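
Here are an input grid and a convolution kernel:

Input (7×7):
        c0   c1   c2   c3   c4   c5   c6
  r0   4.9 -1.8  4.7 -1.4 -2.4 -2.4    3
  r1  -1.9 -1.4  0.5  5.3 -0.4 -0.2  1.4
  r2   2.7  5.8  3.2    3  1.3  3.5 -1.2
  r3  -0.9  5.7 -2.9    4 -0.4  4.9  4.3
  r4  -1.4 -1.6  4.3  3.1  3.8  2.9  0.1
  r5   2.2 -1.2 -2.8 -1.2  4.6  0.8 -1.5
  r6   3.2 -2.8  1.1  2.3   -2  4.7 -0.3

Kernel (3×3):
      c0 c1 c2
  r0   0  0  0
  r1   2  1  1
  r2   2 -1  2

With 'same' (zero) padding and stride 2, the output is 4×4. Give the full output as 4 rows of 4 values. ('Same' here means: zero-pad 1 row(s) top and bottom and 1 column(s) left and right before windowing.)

Output[0,0]: The receptive field on the zero-padded input at this output position is [0 0 0 / 0 4.9 -1.8 / 0 -1.9 -1.4]. Elementwise product with the kernel and sum: 0·2 + 4.9·1 + -1.8·1 + 0·2 + -1.9·-1 + -1.4·2.
Output[0,1]: The receptive field on the zero-padded input at this output position is [0 0 0 / -1.8 4.7 -1.4 / -1.4 0.5 5.3]. Elementwise product with the kernel and sum: -1.8·2 + 4.7·1 + -1.4·1 + -1.4·2 + 0.5·-1 + 5.3·2.

2.2 7 3 -3.6
20.8 40.1 29 11.3
-7.6 2.2 7.5 9
0.4 -2.2 7.3 9.1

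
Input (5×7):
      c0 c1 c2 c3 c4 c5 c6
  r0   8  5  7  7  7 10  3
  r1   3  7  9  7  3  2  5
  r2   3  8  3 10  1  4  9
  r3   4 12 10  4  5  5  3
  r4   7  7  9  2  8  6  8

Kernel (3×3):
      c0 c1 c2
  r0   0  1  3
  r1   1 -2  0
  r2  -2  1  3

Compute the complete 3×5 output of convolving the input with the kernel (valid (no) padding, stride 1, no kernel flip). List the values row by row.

26 34 30 31 47
55 30 -2 29 14
17 26 23 29 40

Output[0,0]: The receptive field on the input at this output position is [8 5 7 / 3 7 9 / 3 8 3]. Elementwise product with the kernel and sum: 5·1 + 7·3 + 3·1 + 7·-2 + 3·-2 + 8·1 + 3·3.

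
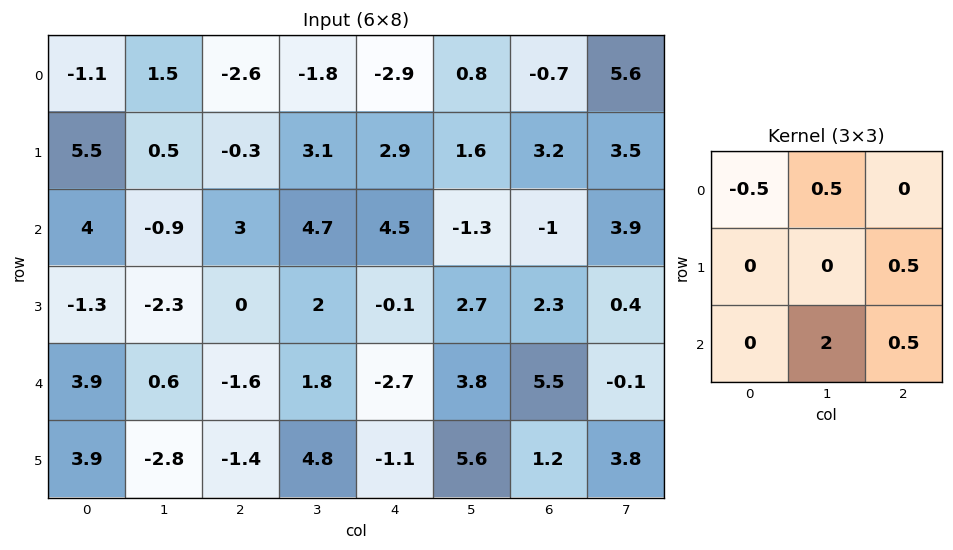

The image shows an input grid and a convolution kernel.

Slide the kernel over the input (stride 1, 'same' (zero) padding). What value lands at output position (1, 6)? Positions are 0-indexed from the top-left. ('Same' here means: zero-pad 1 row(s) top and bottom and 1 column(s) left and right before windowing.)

The receptive field on the zero-padded input at this output position is [0.8 -0.7 5.6 / 1.6 3.2 3.5 / -1.3 -1 3.9]. Elementwise product with the kernel and sum: 0.8·-0.5 + -0.7·0.5 + 3.5·0.5 + -1·2 + 3.9·0.5.

0.95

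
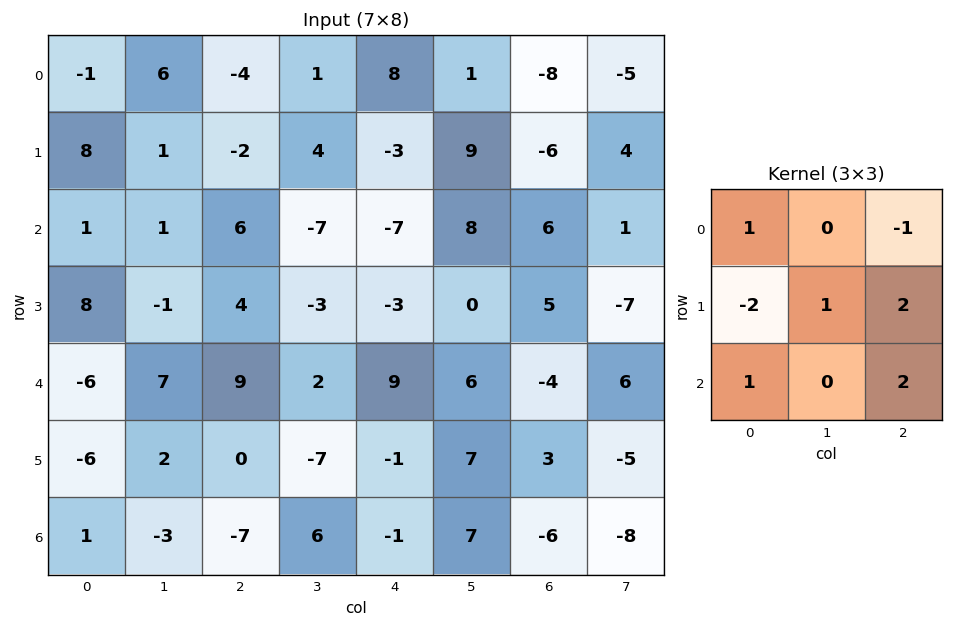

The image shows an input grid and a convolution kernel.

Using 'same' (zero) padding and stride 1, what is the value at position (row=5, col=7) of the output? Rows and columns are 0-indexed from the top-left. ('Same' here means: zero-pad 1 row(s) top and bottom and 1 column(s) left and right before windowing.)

The receptive field on the zero-padded input at this output position is [-4 6 0 / 3 -5 0 / -6 -8 0]. Elementwise product with the kernel and sum: -4·1 + 0·-1 + 3·-2 + -5·1 + 0·2 + -6·1 + 0·2.

-21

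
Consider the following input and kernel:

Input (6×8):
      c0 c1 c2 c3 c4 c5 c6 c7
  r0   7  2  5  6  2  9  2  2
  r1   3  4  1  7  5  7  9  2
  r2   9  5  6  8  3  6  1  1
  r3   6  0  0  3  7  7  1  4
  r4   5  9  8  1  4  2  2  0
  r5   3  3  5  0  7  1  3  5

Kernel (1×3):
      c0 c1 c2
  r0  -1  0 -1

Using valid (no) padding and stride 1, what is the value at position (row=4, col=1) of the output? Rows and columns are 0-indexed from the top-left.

-10

The receptive field on the input at this output position is [9 8 1]. Elementwise product with the kernel and sum: 9·-1 + 1·-1.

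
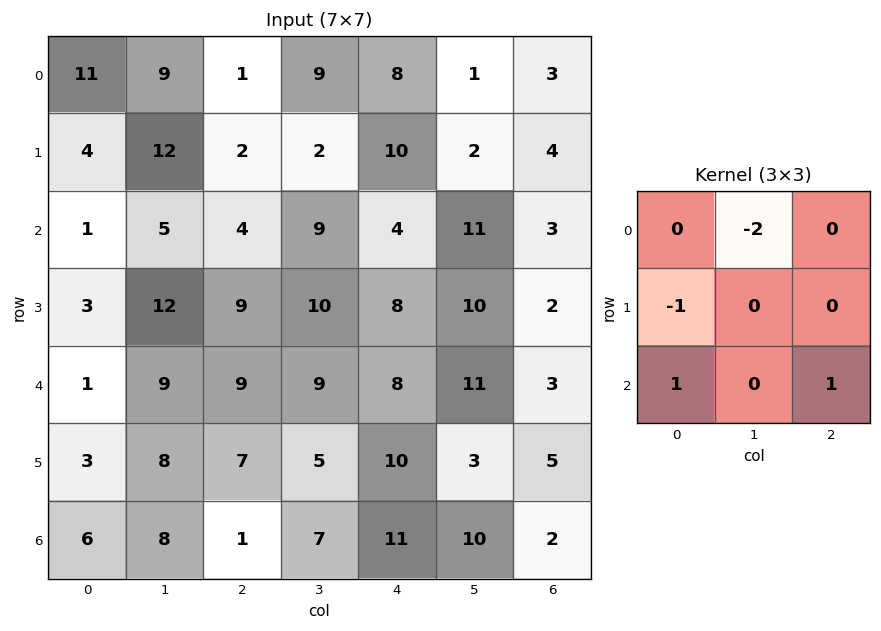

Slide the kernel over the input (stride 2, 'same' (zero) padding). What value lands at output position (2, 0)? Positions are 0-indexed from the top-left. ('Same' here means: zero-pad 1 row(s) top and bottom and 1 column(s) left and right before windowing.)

The receptive field on the zero-padded input at this output position is [0 3 12 / 0 1 9 / 0 3 8]. Elementwise product with the kernel and sum: 3·-2 + 0·-1 + 0·1 + 8·1.

2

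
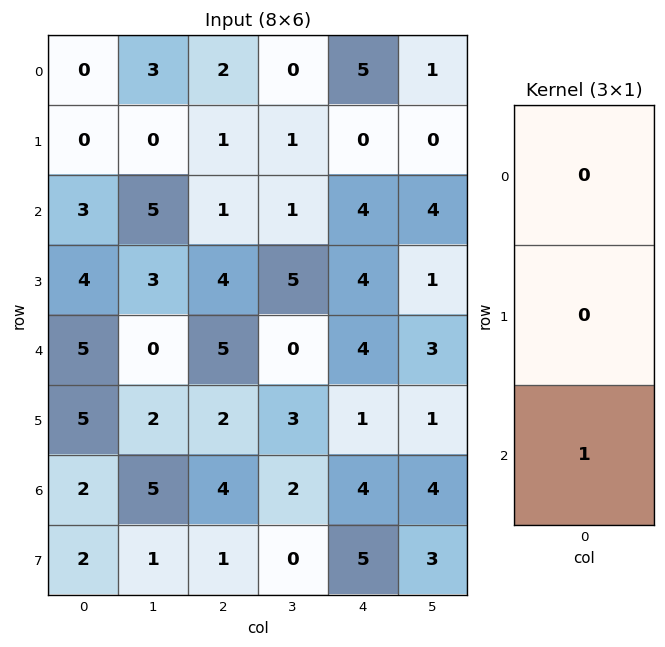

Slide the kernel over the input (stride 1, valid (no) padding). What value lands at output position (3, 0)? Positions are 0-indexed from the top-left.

The receptive field on the input at this output position is [4 / 5 / 5]. Elementwise product with the kernel and sum: 5·1.

5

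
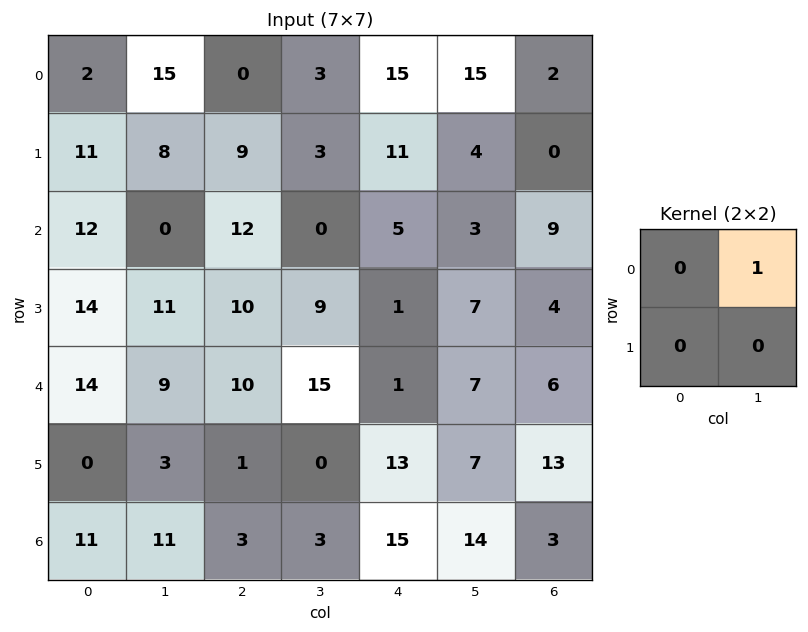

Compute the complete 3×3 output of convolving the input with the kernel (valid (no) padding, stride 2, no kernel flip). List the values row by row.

15 3 15
0 0 3
9 15 7

Output[0,0]: The receptive field on the input at this output position is [2 15 / 11 8]. Elementwise product with the kernel and sum: 15·1.
Output[0,1]: The receptive field on the input at this output position is [0 3 / 9 3]. Elementwise product with the kernel and sum: 3·1.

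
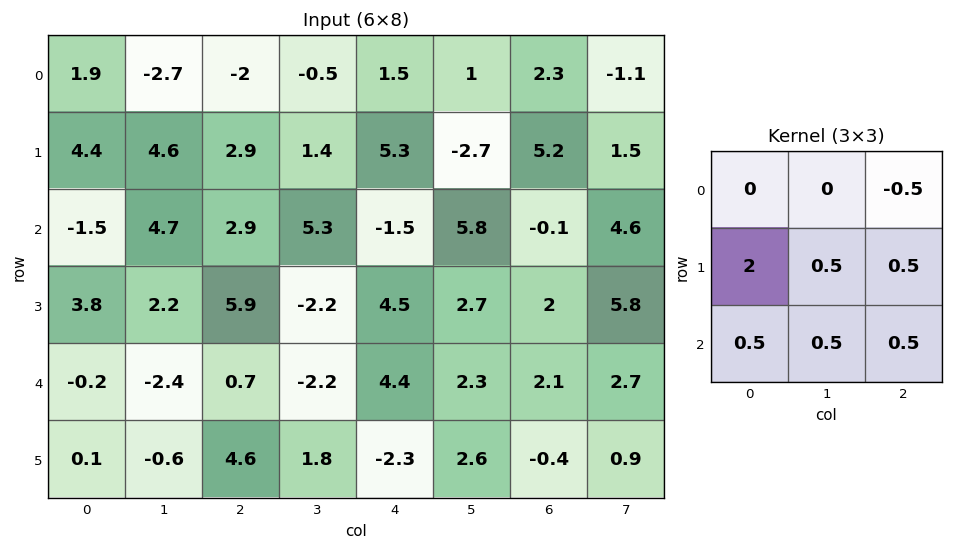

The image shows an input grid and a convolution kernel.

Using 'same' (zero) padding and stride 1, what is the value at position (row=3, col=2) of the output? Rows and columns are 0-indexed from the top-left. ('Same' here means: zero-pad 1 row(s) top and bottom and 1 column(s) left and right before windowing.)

1.65

The receptive field on the zero-padded input at this output position is [4.7 2.9 5.3 / 2.2 5.9 -2.2 / -2.4 0.7 -2.2]. Elementwise product with the kernel and sum: 5.3·-0.5 + 2.2·2 + 5.9·0.5 + -2.2·0.5 + -2.4·0.5 + 0.7·0.5 + -2.2·0.5.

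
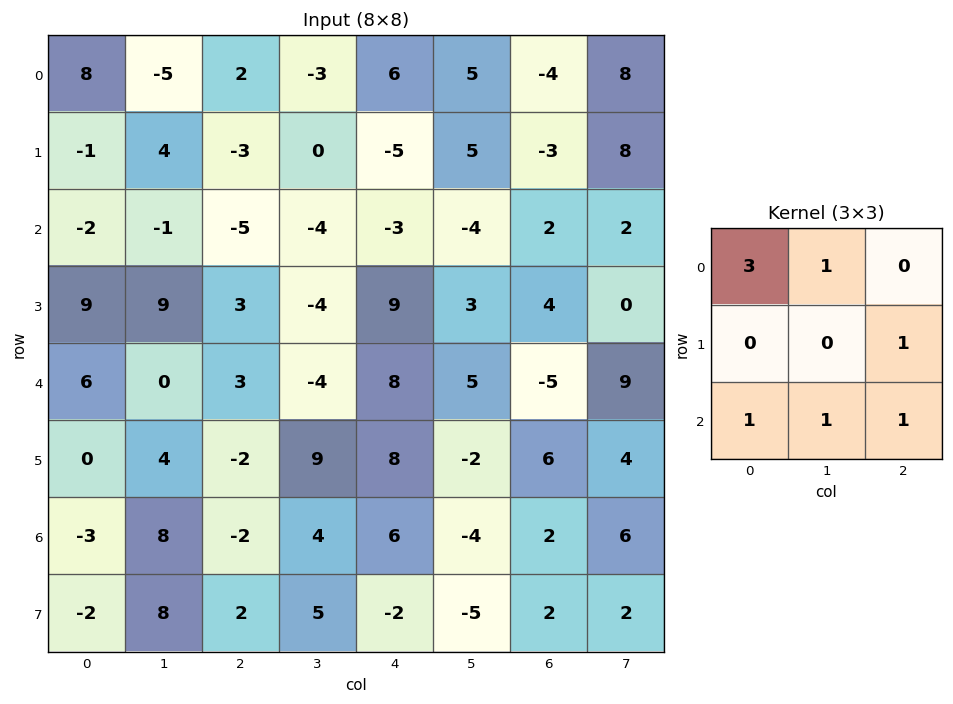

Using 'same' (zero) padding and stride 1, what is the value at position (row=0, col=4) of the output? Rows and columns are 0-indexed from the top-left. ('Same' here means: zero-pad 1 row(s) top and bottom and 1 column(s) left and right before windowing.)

The receptive field on the zero-padded input at this output position is [0 0 0 / -3 6 5 / 0 -5 5]. Elementwise product with the kernel and sum: 0·3 + 0·1 + 5·1 + 0·1 + -5·1 + 5·1.

5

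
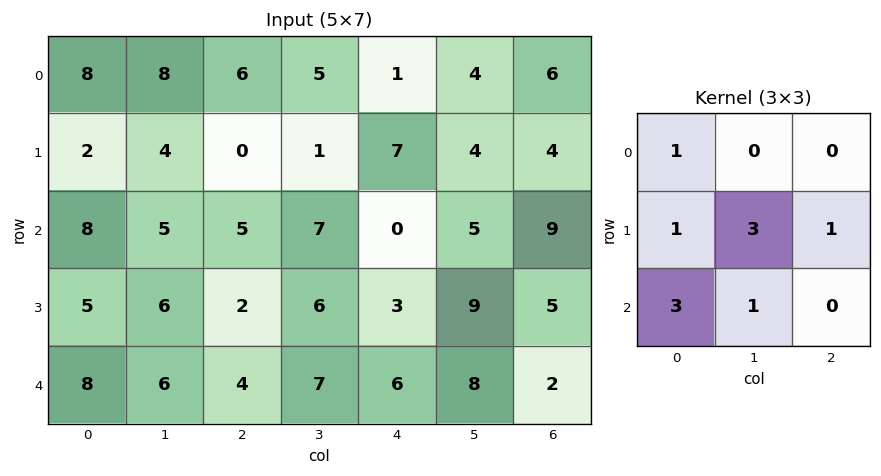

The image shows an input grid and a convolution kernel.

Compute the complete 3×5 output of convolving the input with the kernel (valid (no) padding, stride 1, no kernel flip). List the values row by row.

Output[0,0]: The receptive field on the input at this output position is [8 8 6 / 2 4 0 / 8 5 5]. Elementwise product with the kernel and sum: 8·1 + 2·1 + 4·3 + 0·1 + 8·3 + 5·1.

51 33 38 52 29
51 51 38 34 49
63 45 47 58 61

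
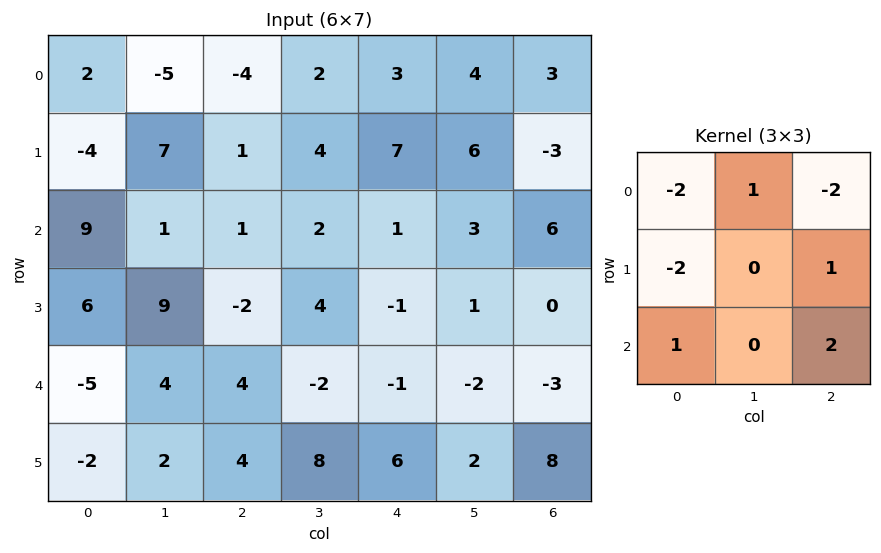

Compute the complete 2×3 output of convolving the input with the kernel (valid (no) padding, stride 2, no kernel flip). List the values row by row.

Output[0,0]: The receptive field on the input at this output position is [2 -5 -4 / -4 7 1 / 9 1 1]. Elementwise product with the kernel and sum: 2·-2 + -5·1 + -4·-2 + -4·-2 + 1·1 + 9·1 + 1·2.
Output[0,1]: The receptive field on the input at this output position is [-4 2 3 / 1 4 7 / 1 2 1]. Elementwise product with the kernel and sum: -4·-2 + 2·1 + 3·-2 + 1·-2 + 7·1 + 1·1 + 1·2.

19 12 -12
-30 3 -16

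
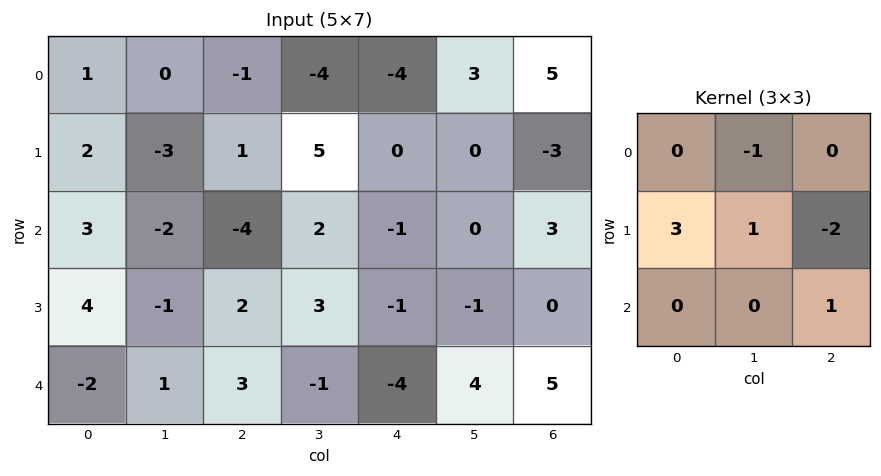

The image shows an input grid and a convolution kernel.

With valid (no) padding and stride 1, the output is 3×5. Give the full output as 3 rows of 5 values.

-3 -15 11 19 6
20 -12 -14 4 -9
12 -4 5 15 1

Output[0,0]: The receptive field on the input at this output position is [1 0 -1 / 2 -3 1 / 3 -2 -4]. Elementwise product with the kernel and sum: 0·-1 + 2·3 + -3·1 + 1·-2 + -4·1.
Output[0,1]: The receptive field on the input at this output position is [0 -1 -4 / -3 1 5 / -2 -4 2]. Elementwise product with the kernel and sum: -1·-1 + -3·3 + 1·1 + 5·-2 + 2·1.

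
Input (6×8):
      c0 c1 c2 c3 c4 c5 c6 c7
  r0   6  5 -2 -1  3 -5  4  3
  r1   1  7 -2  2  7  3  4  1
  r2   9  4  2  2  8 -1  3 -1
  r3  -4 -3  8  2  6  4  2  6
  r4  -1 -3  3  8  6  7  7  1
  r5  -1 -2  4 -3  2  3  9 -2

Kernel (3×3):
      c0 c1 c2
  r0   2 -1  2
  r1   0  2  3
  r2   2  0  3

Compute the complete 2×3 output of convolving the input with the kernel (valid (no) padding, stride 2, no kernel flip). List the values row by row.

35 56 62
43 64 70

Output[0,0]: The receptive field on the input at this output position is [6 5 -2 / 1 7 -2 / 9 4 2]. Elementwise product with the kernel and sum: 6·2 + 5·-1 + -2·2 + 7·2 + -2·3 + 9·2 + 2·3.
Output[0,1]: The receptive field on the input at this output position is [-2 -1 3 / -2 2 7 / 2 2 8]. Elementwise product with the kernel and sum: -2·2 + -1·-1 + 3·2 + 2·2 + 7·3 + 2·2 + 8·3.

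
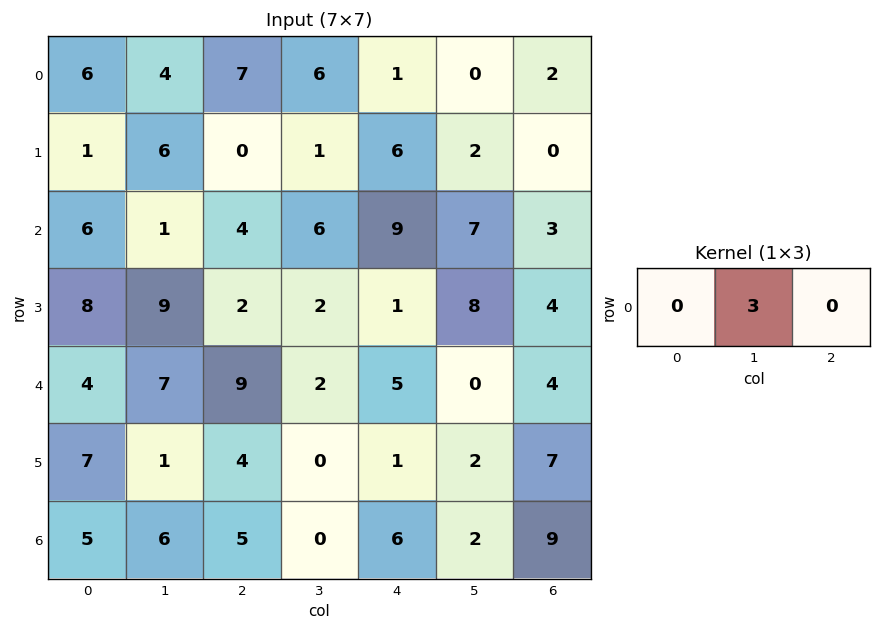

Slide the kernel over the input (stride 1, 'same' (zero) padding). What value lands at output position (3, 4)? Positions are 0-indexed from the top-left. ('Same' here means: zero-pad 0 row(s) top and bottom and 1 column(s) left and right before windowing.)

3

The receptive field on the zero-padded input at this output position is [2 1 8]. Elementwise product with the kernel and sum: 1·3.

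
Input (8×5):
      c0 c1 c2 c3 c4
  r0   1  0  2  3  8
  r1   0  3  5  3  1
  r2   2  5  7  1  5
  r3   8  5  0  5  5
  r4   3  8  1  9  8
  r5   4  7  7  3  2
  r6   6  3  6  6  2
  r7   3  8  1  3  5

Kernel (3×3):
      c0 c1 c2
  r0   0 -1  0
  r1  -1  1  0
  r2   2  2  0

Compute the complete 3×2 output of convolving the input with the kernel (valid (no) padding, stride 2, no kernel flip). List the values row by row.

Output[0,0]: The receptive field on the input at this output position is [1 0 2 / 0 3 5 / 2 5 7]. Elementwise product with the kernel and sum: 0·-1 + 0·-1 + 3·1 + 2·2 + 5·2.
Output[0,1]: The receptive field on the input at this output position is [2 3 8 / 5 3 1 / 7 1 5]. Elementwise product with the kernel and sum: 3·-1 + 5·-1 + 3·1 + 7·2 + 1·2.

17 11
14 24
13 11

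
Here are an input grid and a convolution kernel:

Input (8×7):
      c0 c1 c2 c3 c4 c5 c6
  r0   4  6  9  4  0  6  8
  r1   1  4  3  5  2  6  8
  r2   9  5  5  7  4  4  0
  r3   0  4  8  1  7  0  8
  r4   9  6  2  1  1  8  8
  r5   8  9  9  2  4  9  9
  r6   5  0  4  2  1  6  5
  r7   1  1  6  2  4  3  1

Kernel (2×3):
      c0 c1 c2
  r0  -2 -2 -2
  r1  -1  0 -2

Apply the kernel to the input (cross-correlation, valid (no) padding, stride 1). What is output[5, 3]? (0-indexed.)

-44

The receptive field on the input at this output position is [2 4 9 / 2 1 6]. Elementwise product with the kernel and sum: 2·-2 + 4·-2 + 9·-2 + 2·-1 + 6·-2.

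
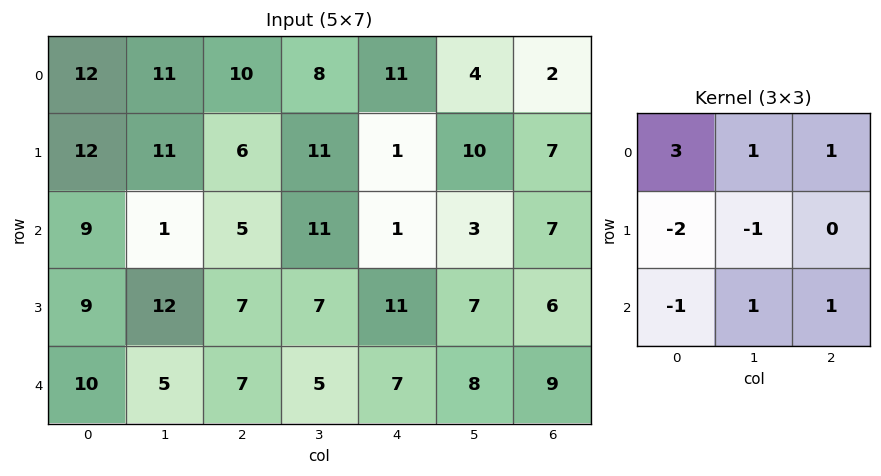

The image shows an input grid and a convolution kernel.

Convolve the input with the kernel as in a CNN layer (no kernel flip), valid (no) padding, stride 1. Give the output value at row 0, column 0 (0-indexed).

19

The receptive field on the input at this output position is [12 11 10 / 12 11 6 / 9 1 5]. Elementwise product with the kernel and sum: 12·3 + 11·1 + 10·1 + 12·-2 + 11·-1 + 9·-1 + 1·1 + 5·1.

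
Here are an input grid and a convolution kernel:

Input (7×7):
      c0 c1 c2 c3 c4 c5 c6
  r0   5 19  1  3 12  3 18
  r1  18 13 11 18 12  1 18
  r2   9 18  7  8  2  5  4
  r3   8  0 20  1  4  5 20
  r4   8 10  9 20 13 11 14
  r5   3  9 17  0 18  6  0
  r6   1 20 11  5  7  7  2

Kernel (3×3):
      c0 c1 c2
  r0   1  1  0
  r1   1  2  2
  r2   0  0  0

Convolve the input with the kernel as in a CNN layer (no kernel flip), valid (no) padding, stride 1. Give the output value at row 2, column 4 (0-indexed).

The receptive field on the input at this output position is [2 5 4 / 4 5 20 / 13 11 14]. Elementwise product with the kernel and sum: 2·1 + 5·1 + 4·1 + 5·2 + 20·2.

61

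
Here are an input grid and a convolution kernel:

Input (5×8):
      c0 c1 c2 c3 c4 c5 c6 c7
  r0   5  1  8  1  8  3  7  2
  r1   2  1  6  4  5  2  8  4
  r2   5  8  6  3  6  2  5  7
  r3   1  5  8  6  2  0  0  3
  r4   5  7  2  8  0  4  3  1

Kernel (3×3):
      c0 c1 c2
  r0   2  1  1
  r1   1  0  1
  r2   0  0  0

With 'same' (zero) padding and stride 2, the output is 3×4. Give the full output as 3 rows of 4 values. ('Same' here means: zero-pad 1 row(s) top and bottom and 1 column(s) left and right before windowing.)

1 2 4 5
11 23 20 25
13 39 26 8

Output[0,0]: The receptive field on the zero-padded input at this output position is [0 0 0 / 0 5 1 / 0 2 1]. Elementwise product with the kernel and sum: 0·2 + 0·1 + 0·1 + 0·1 + 1·1.
Output[0,1]: The receptive field on the zero-padded input at this output position is [0 0 0 / 1 8 1 / 1 6 4]. Elementwise product with the kernel and sum: 0·2 + 0·1 + 0·1 + 1·1 + 1·1.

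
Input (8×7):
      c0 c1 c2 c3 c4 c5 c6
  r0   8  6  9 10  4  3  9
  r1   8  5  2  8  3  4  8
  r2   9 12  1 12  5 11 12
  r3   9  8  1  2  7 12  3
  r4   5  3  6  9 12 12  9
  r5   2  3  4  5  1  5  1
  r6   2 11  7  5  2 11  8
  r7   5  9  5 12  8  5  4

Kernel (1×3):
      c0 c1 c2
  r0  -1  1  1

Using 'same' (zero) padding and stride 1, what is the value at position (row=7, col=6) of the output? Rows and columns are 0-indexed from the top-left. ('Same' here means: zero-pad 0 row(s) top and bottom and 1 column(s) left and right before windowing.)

The receptive field on the zero-padded input at this output position is [5 4 0]. Elementwise product with the kernel and sum: 5·-1 + 4·1 + 0·1.

-1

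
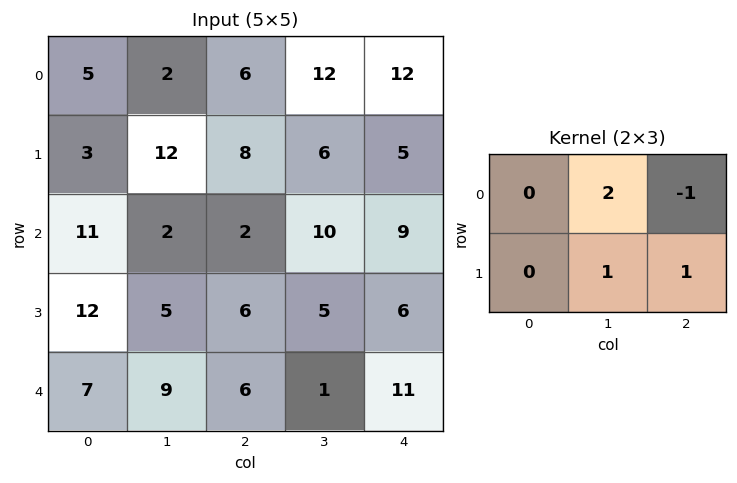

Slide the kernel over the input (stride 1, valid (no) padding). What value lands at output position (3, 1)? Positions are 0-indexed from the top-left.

The receptive field on the input at this output position is [5 6 5 / 9 6 1]. Elementwise product with the kernel and sum: 6·2 + 5·-1 + 6·1 + 1·1.

14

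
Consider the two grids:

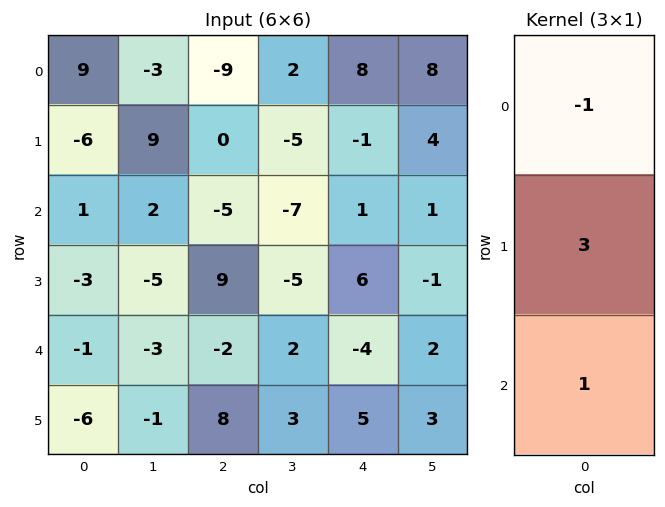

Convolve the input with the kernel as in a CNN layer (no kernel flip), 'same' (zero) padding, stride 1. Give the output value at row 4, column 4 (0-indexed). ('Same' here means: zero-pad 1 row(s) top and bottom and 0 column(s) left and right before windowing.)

-13

The receptive field on the zero-padded input at this output position is [6 / -4 / 5]. Elementwise product with the kernel and sum: 6·-1 + -4·3 + 5·1.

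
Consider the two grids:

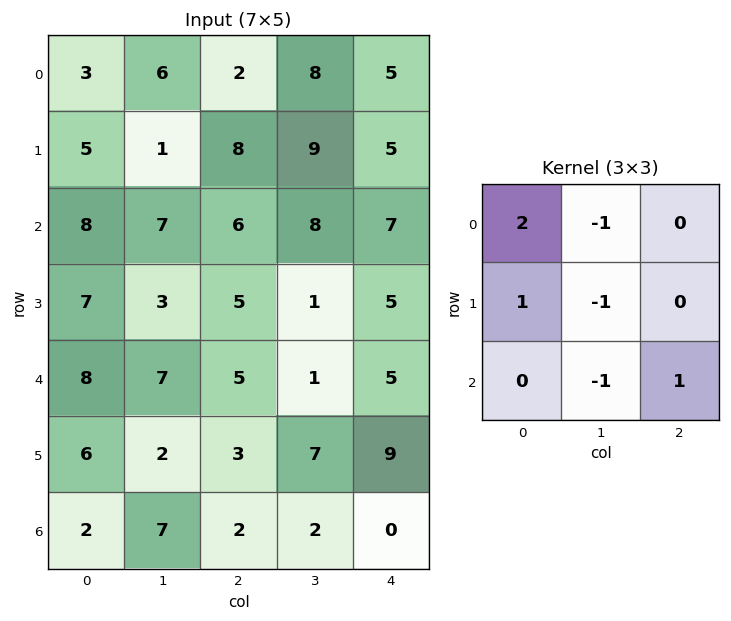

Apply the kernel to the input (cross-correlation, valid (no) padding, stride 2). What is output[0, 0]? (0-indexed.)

3

The receptive field on the input at this output position is [3 6 2 / 5 1 8 / 8 7 6]. Elementwise product with the kernel and sum: 3·2 + 6·-1 + 5·1 + 1·-1 + 7·-1 + 6·1.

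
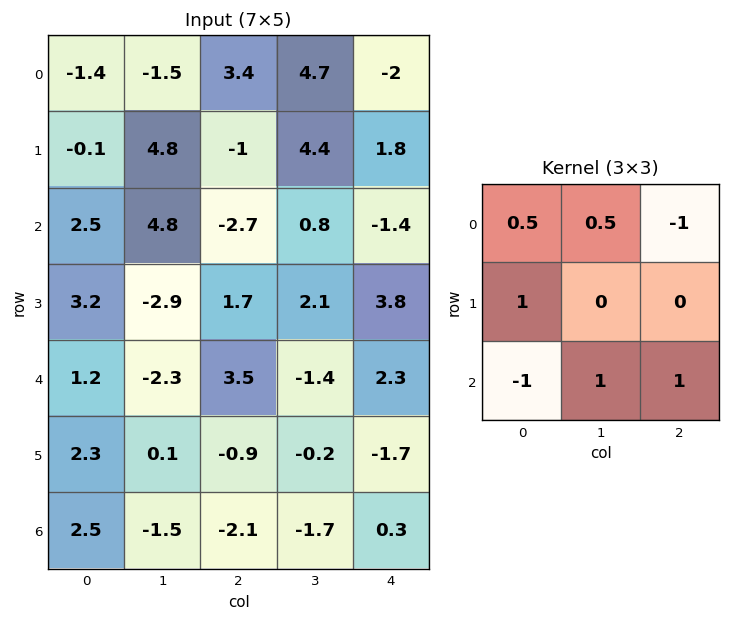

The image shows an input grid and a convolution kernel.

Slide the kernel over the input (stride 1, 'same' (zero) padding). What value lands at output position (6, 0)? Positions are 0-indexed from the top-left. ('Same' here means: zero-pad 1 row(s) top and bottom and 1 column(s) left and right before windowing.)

The receptive field on the zero-padded input at this output position is [0 2.3 0.1 / 0 2.5 -1.5 / 0 0 0]. Elementwise product with the kernel and sum: 0·0.5 + 2.3·0.5 + 0.1·-1 + 0·1 + 0·-1 + 0·1 + 0·1.

1.05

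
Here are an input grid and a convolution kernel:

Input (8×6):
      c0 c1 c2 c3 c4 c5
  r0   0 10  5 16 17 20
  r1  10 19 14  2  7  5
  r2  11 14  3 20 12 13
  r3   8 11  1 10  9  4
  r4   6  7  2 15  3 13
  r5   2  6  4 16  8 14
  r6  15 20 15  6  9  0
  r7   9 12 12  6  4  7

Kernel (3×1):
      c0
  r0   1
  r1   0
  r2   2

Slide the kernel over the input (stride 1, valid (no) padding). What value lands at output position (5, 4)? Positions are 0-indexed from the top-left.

16

The receptive field on the input at this output position is [8 / 9 / 4]. Elementwise product with the kernel and sum: 8·1 + 4·2.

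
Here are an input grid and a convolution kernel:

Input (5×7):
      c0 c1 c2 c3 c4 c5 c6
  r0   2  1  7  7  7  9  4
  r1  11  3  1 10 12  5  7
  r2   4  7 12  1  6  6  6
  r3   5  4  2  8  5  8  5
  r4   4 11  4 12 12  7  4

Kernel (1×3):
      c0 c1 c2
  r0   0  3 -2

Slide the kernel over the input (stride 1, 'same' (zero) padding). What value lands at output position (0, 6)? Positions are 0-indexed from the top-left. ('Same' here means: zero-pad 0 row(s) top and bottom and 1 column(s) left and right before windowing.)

12

The receptive field on the zero-padded input at this output position is [9 4 0]. Elementwise product with the kernel and sum: 4·3 + 0·-2.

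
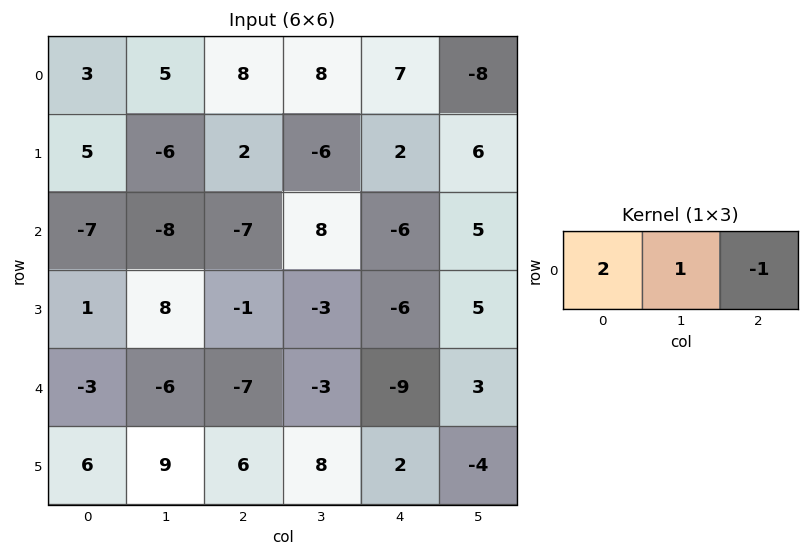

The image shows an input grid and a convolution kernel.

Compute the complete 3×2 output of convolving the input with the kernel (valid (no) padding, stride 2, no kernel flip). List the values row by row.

3 17
-15 0
-5 -8

Output[0,0]: The receptive field on the input at this output position is [3 5 8]. Elementwise product with the kernel and sum: 3·2 + 5·1 + 8·-1.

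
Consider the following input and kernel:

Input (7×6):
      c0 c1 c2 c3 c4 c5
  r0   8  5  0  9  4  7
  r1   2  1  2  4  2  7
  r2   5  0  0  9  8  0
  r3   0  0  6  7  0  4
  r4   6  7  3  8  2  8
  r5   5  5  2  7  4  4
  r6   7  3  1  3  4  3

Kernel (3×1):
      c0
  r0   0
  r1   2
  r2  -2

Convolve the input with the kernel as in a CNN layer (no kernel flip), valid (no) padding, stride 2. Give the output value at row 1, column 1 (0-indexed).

6

The receptive field on the input at this output position is [0 / 6 / 3]. Elementwise product with the kernel and sum: 6·2 + 3·-2.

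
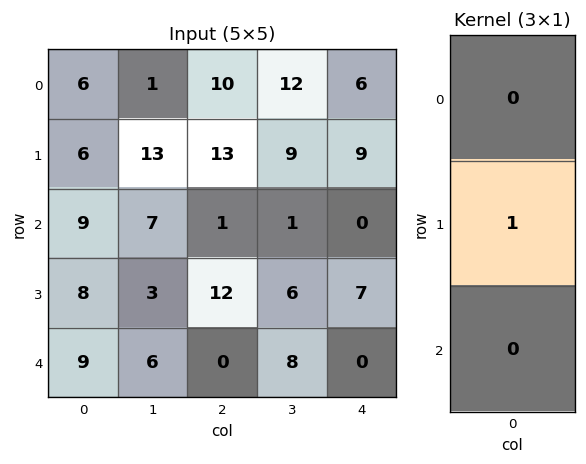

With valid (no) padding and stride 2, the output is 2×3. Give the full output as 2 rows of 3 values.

6 13 9
8 12 7

Output[0,0]: The receptive field on the input at this output position is [6 / 6 / 9]. Elementwise product with the kernel and sum: 6·1.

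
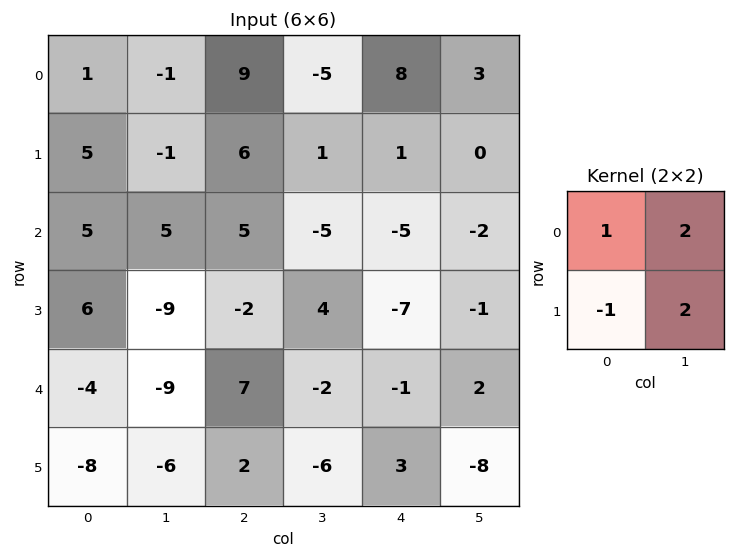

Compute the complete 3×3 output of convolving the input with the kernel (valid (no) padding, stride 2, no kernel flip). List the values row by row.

Output[0,0]: The receptive field on the input at this output position is [1 -1 / 5 -1]. Elementwise product with the kernel and sum: 1·1 + -1·2 + 5·-1 + -1·2.
Output[0,1]: The receptive field on the input at this output position is [9 -5 / 6 1]. Elementwise product with the kernel and sum: 9·1 + -5·2 + 6·-1 + 1·2.

-8 -5 13
-9 5 -4
-26 -11 -16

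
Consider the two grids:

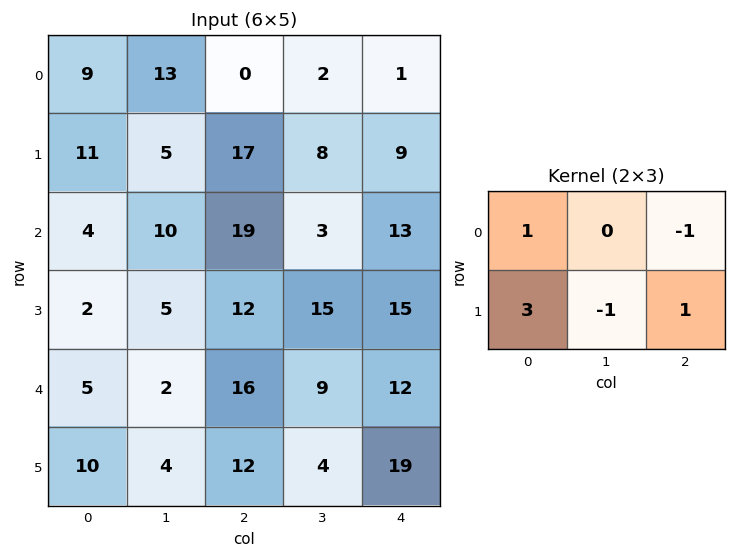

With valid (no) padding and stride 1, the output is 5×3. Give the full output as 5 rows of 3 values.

54 17 51
15 11 75
-2 25 42
19 -11 48
27 -3 55

Output[0,0]: The receptive field on the input at this output position is [9 13 0 / 11 5 17]. Elementwise product with the kernel and sum: 9·1 + 0·-1 + 11·3 + 5·-1 + 17·1.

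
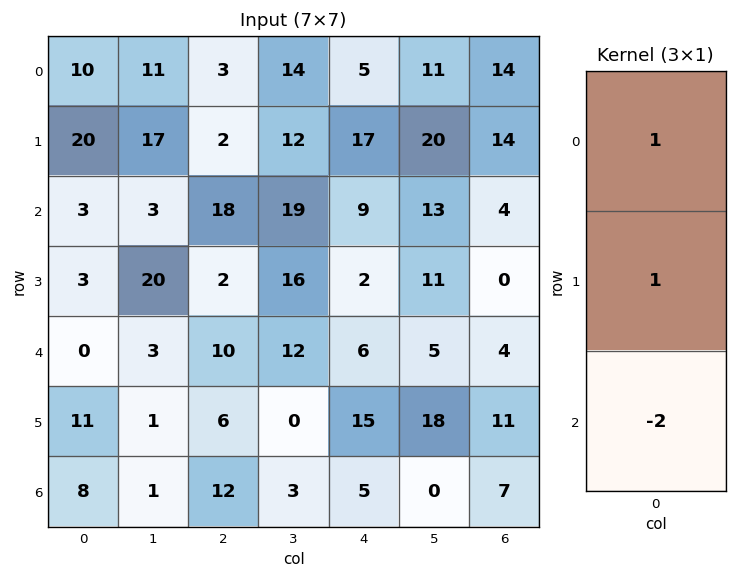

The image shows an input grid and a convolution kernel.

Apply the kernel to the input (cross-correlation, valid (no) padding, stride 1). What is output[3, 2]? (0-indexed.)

0

The receptive field on the input at this output position is [2 / 10 / 6]. Elementwise product with the kernel and sum: 2·1 + 10·1 + 6·-2.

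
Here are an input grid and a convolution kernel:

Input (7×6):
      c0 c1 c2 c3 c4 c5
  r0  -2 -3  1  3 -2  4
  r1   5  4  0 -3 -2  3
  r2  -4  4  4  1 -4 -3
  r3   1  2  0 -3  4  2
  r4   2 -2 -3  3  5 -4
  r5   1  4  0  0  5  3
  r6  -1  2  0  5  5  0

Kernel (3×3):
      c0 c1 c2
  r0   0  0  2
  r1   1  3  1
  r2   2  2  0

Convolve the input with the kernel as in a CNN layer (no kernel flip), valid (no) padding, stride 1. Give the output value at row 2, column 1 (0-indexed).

-9

The receptive field on the input at this output position is [4 4 1 / 2 0 -3 / -2 -3 3]. Elementwise product with the kernel and sum: 1·2 + 2·1 + 0·3 + -3·1 + -2·2 + -3·2.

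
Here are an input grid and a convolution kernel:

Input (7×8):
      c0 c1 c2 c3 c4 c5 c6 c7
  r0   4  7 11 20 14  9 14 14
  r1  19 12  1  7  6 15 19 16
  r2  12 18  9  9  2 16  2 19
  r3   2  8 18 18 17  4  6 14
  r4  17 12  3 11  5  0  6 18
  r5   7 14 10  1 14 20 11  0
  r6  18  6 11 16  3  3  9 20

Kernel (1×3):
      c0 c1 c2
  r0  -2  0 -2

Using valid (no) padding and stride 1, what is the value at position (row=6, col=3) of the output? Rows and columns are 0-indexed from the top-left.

The receptive field on the input at this output position is [16 3 3]. Elementwise product with the kernel and sum: 16·-2 + 3·-2.

-38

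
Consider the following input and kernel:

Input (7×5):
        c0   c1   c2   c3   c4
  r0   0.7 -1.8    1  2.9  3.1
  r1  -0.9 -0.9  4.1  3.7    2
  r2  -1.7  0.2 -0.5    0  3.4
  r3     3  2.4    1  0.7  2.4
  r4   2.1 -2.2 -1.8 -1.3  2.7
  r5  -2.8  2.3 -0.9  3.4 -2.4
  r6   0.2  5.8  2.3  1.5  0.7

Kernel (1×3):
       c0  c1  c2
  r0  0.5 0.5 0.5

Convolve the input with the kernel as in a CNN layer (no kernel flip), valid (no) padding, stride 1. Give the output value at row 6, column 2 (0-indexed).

The receptive field on the input at this output position is [2.3 1.5 0.7]. Elementwise product with the kernel and sum: 2.3·0.5 + 1.5·0.5 + 0.7·0.5.

2.25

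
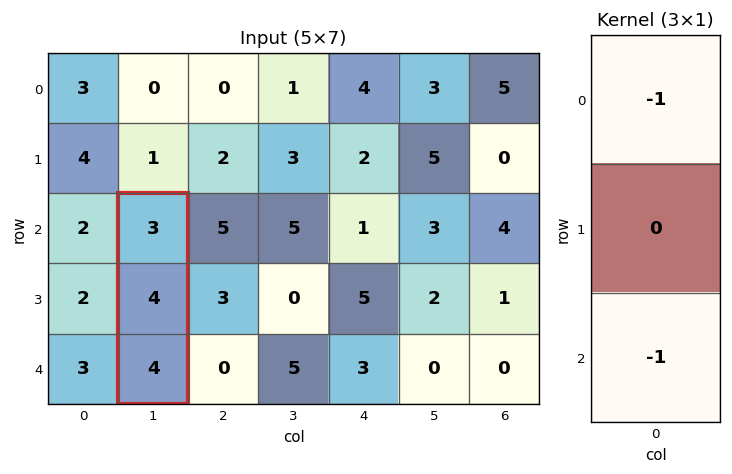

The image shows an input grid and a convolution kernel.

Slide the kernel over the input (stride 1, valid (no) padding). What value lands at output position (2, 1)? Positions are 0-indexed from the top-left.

The receptive field on the input at this output position is [3 / 4 / 4]. Elementwise product with the kernel and sum: 3·-1 + 4·-1.

-7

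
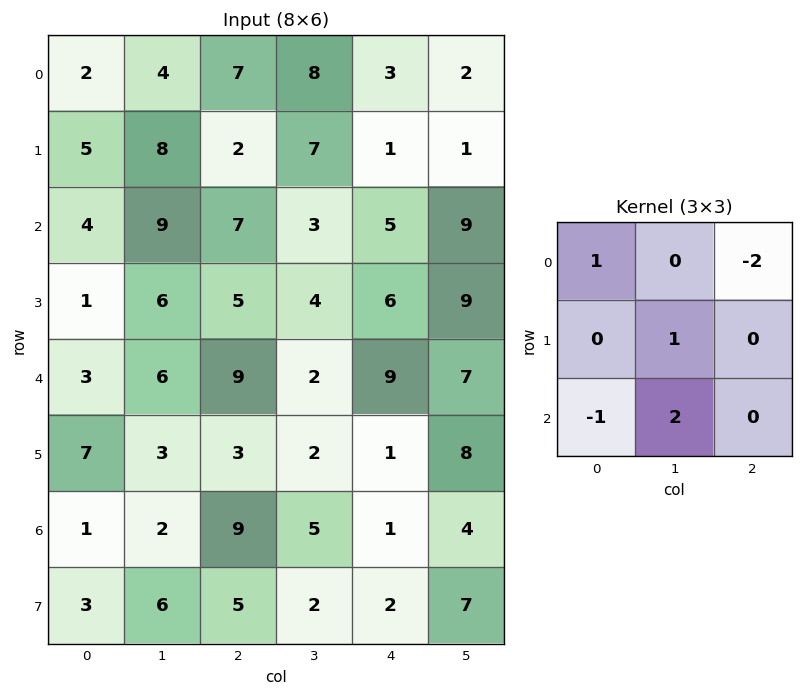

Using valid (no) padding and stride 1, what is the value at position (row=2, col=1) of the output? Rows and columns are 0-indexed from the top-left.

The receptive field on the input at this output position is [9 7 3 / 6 5 4 / 6 9 2]. Elementwise product with the kernel and sum: 9·1 + 3·-2 + 5·1 + 6·-1 + 9·2.

20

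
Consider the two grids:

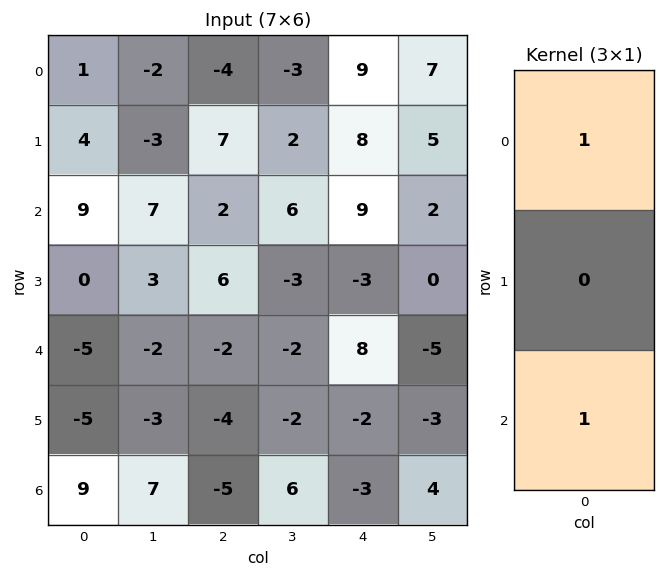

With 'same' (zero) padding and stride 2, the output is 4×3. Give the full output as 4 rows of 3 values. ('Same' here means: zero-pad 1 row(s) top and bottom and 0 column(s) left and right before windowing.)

Output[0,0]: The receptive field on the zero-padded input at this output position is [0 / 1 / 4]. Elementwise product with the kernel and sum: 0·1 + 4·1.
Output[0,1]: The receptive field on the zero-padded input at this output position is [0 / -4 / 7]. Elementwise product with the kernel and sum: 0·1 + 7·1.

4 7 8
4 13 5
-5 2 -5
-5 -4 -2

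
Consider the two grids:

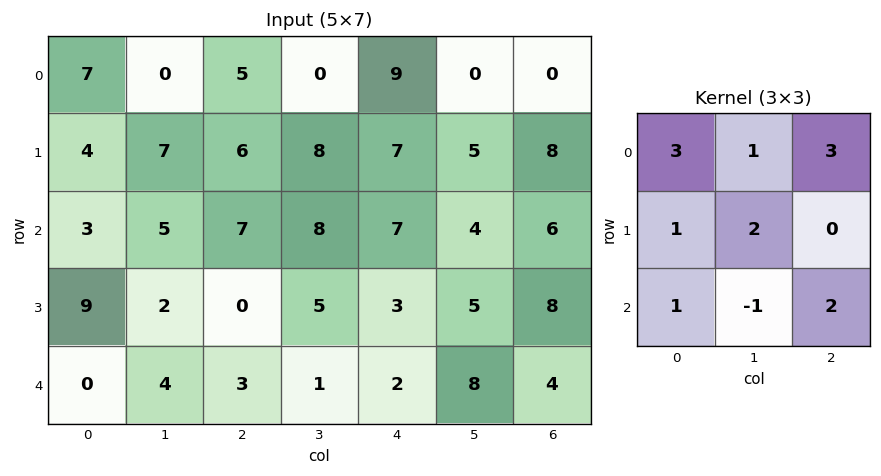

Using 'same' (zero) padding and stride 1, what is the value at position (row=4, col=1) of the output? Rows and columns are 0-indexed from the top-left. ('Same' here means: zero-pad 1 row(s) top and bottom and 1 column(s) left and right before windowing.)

The receptive field on the zero-padded input at this output position is [9 2 0 / 0 4 3 / 0 0 0]. Elementwise product with the kernel and sum: 9·3 + 2·1 + 0·3 + 0·1 + 4·2 + 0·1 + 0·-1 + 0·2.

37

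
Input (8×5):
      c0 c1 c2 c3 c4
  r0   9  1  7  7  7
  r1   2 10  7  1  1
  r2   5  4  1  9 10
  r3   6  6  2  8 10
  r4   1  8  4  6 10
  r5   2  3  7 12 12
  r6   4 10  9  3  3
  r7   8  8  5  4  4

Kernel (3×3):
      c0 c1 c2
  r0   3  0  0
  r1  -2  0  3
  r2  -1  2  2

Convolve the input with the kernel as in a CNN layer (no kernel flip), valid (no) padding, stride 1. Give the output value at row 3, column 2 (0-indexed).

69

The receptive field on the input at this output position is [2 8 10 / 4 6 10 / 7 12 12]. Elementwise product with the kernel and sum: 2·3 + 4·-2 + 10·3 + 7·-1 + 12·2 + 12·2.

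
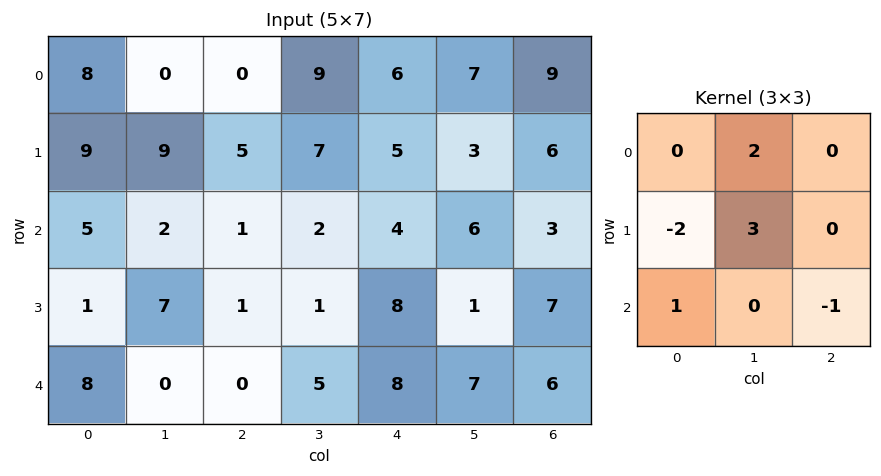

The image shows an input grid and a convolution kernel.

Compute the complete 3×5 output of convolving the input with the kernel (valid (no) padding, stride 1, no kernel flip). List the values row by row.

Output[0,0]: The receptive field on the input at this output position is [8 0 0 / 9 9 5 / 5 2 1]. Elementwise product with the kernel and sum: 0·2 + 9·-2 + 9·3 + 5·1 + 1·-1.

13 -3 26 9 14
14 15 11 18 17
31 -14 -3 28 1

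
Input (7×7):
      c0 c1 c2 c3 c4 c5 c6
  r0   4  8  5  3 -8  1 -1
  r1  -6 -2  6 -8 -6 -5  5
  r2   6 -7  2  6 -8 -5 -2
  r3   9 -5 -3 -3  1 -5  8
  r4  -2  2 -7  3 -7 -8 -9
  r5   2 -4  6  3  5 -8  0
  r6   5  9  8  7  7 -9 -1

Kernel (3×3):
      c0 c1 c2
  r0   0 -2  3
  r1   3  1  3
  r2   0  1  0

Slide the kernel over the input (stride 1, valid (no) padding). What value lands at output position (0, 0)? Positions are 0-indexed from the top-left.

-10

The receptive field on the input at this output position is [4 8 5 / -6 -2 6 / 6 -7 2]. Elementwise product with the kernel and sum: 8·-2 + 5·3 + -6·3 + -2·1 + 6·3 + -7·1.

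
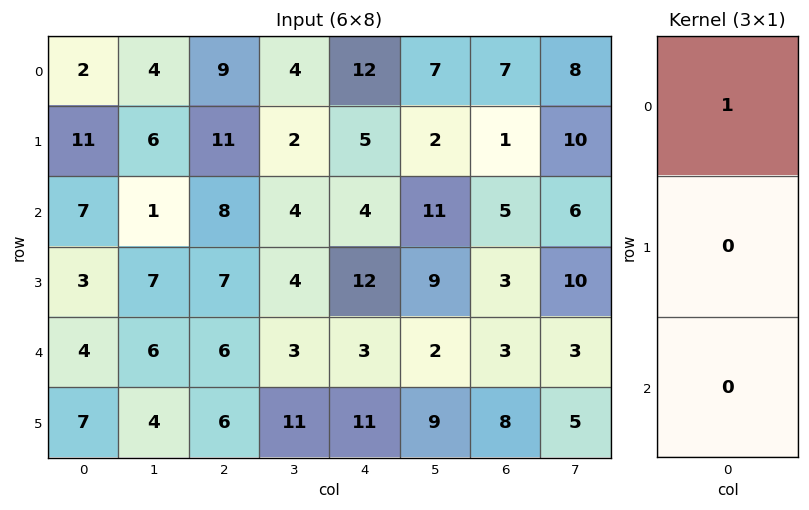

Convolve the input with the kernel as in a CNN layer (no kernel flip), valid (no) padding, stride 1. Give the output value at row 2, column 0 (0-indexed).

The receptive field on the input at this output position is [7 / 3 / 4]. Elementwise product with the kernel and sum: 7·1.

7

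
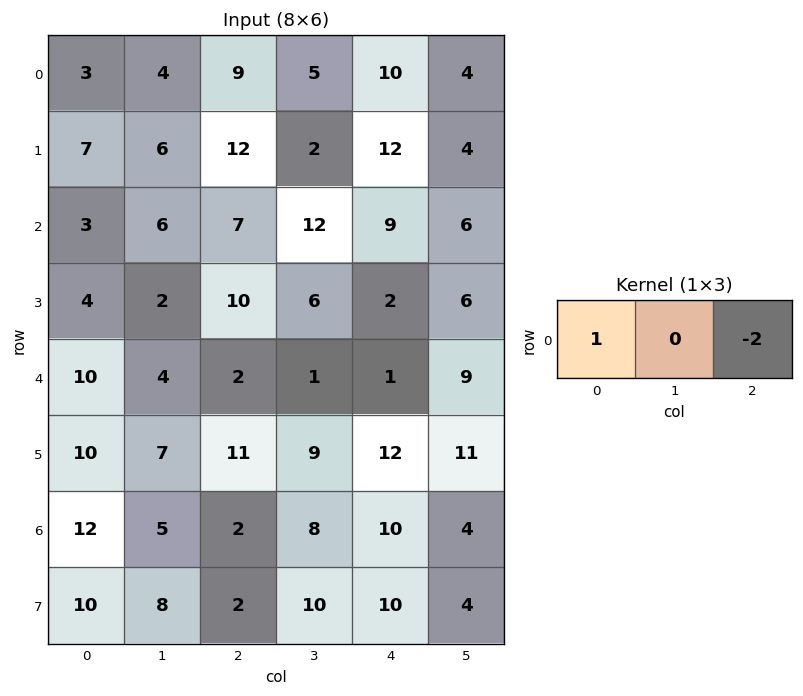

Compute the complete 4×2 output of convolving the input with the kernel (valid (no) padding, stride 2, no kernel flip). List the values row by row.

-15 -11
-11 -11
6 0
8 -18

Output[0,0]: The receptive field on the input at this output position is [3 4 9]. Elementwise product with the kernel and sum: 3·1 + 9·-2.
Output[0,1]: The receptive field on the input at this output position is [9 5 10]. Elementwise product with the kernel and sum: 9·1 + 10·-2.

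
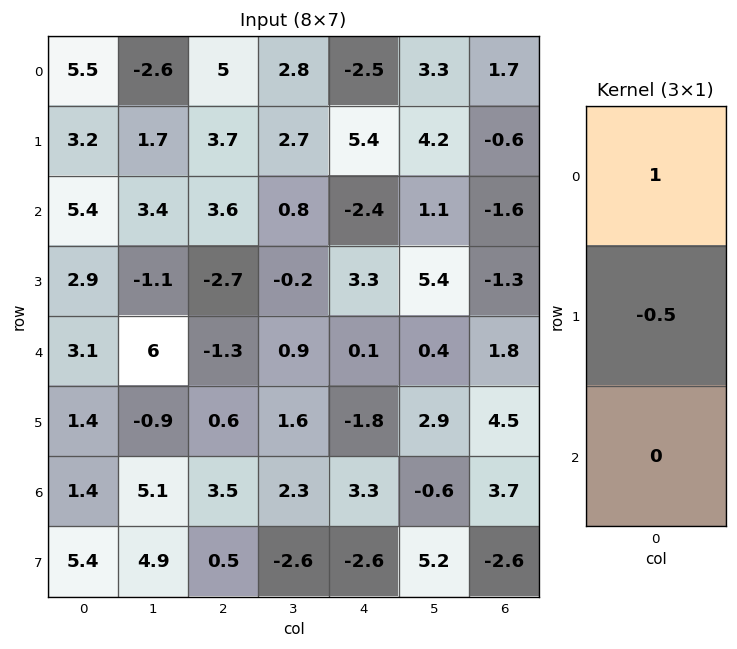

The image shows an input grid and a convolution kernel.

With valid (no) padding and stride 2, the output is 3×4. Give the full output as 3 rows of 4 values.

Output[0,0]: The receptive field on the input at this output position is [5.5 / 3.2 / 5.4]. Elementwise product with the kernel and sum: 5.5·1 + 3.2·-0.5.
Output[0,1]: The receptive field on the input at this output position is [5 / 3.7 / 3.6]. Elementwise product with the kernel and sum: 5·1 + 3.7·-0.5.

3.9 3.15 -5.2 2
3.95 4.95 -4.05 -0.95
2.4 -1.6 1 -0.45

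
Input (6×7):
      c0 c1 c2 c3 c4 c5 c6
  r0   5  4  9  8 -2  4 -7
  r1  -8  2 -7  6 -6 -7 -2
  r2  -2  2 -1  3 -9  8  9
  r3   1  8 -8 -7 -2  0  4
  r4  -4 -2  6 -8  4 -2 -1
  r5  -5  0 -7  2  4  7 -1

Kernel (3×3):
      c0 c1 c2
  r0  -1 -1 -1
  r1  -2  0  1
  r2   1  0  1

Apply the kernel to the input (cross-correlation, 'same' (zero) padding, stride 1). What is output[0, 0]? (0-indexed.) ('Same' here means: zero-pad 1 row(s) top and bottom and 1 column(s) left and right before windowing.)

6

The receptive field on the zero-padded input at this output position is [0 0 0 / 0 5 4 / 0 -8 2]. Elementwise product with the kernel and sum: 0·-1 + 0·-1 + 0·-1 + 0·-2 + 4·1 + 0·1 + 2·1.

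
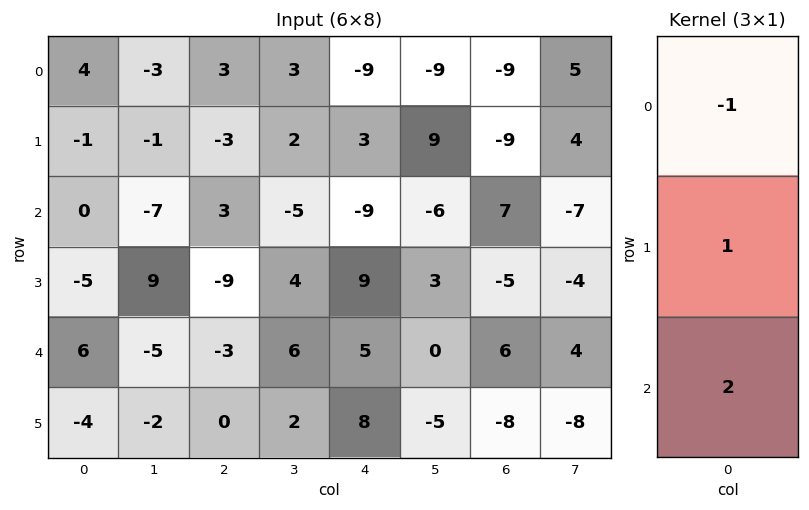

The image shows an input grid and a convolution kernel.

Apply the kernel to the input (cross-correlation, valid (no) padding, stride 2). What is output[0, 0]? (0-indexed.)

The receptive field on the input at this output position is [4 / -1 / 0]. Elementwise product with the kernel and sum: 4·-1 + -1·1 + 0·2.

-5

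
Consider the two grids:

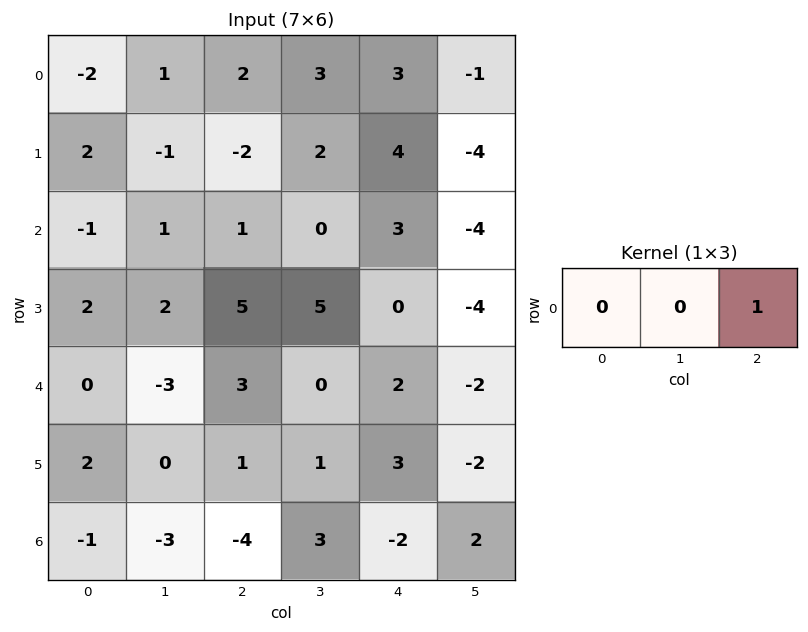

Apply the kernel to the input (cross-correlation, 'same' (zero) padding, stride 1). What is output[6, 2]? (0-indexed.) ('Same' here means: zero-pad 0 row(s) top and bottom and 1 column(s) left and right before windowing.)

3

The receptive field on the zero-padded input at this output position is [-3 -4 3]. Elementwise product with the kernel and sum: 3·1.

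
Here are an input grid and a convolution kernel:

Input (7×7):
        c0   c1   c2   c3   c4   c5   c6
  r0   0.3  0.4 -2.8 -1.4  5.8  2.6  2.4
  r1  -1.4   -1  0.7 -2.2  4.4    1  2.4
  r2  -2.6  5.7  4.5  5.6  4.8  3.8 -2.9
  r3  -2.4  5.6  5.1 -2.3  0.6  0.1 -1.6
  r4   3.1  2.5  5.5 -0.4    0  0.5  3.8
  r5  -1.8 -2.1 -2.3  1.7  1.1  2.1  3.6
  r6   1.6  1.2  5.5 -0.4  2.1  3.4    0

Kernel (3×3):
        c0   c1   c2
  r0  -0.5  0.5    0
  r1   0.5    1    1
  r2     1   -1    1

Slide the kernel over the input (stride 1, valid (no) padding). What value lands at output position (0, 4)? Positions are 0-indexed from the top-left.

2.1

The receptive field on the input at this output position is [5.8 2.6 2.4 / 4.4 1 2.4 / 4.8 3.8 -2.9]. Elementwise product with the kernel and sum: 5.8·-0.5 + 2.6·0.5 + 4.4·0.5 + 1·1 + 2.4·1 + 4.8·1 + 3.8·-1 + -2.9·1.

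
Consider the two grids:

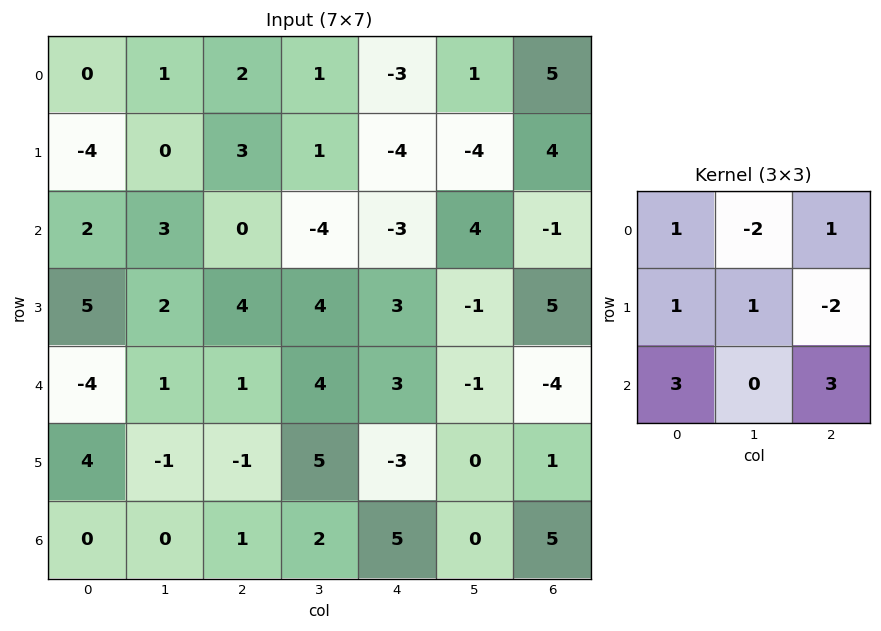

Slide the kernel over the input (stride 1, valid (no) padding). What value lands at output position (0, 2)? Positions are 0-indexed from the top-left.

The receptive field on the input at this output position is [2 1 -3 / 3 1 -4 / 0 -4 -3]. Elementwise product with the kernel and sum: 2·1 + 1·-2 + -3·1 + 3·1 + 1·1 + -4·-2 + 0·3 + -3·3.

0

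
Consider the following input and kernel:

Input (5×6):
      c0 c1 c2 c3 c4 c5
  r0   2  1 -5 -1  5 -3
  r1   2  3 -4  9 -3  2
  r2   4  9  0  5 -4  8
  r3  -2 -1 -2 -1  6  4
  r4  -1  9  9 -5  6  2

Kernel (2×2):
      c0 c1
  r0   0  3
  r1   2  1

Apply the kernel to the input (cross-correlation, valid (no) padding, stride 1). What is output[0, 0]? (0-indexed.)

The receptive field on the input at this output position is [2 1 / 2 3]. Elementwise product with the kernel and sum: 1·3 + 2·2 + 3·1.

10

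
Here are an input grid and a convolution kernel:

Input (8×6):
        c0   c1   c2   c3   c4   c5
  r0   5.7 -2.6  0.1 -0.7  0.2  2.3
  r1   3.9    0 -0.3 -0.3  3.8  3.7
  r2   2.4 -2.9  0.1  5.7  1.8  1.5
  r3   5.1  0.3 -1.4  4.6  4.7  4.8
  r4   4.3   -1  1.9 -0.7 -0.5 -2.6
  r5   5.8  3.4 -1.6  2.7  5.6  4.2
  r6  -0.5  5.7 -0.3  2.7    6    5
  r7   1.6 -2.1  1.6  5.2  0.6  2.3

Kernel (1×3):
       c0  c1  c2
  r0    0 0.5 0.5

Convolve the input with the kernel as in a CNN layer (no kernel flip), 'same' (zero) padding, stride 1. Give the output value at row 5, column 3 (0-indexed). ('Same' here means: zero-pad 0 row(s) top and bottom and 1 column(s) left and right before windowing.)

4.15

The receptive field on the zero-padded input at this output position is [-1.6 2.7 5.6]. Elementwise product with the kernel and sum: 2.7·0.5 + 5.6·0.5.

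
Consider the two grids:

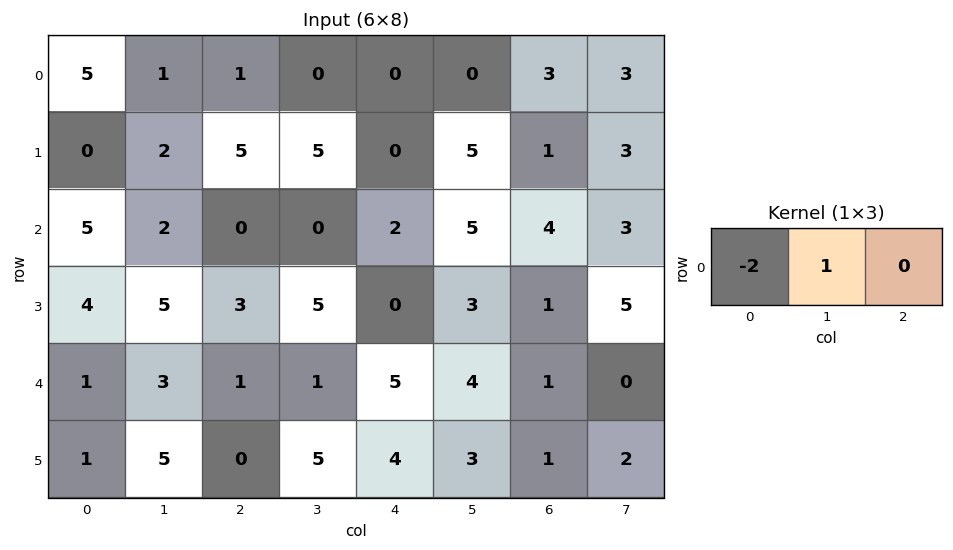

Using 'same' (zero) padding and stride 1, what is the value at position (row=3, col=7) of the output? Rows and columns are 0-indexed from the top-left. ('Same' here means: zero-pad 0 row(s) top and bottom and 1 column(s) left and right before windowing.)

3

The receptive field on the zero-padded input at this output position is [1 5 0]. Elementwise product with the kernel and sum: 1·-2 + 5·1.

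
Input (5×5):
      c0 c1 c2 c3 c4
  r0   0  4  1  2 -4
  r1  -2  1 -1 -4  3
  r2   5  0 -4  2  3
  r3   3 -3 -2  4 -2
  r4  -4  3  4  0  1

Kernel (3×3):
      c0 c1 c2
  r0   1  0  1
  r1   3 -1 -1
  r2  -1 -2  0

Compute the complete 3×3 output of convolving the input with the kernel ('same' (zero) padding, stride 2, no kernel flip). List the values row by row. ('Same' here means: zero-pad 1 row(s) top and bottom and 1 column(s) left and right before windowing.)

0 10 8
-10 6 -1
-2 6 3

Output[0,0]: The receptive field on the zero-padded input at this output position is [0 0 0 / 0 0 4 / 0 -2 1]. Elementwise product with the kernel and sum: 0·1 + 0·1 + 0·3 + 0·-1 + 4·-1 + 0·-1 + -2·-2.
Output[0,1]: The receptive field on the zero-padded input at this output position is [0 0 0 / 4 1 2 / 1 -1 -4]. Elementwise product with the kernel and sum: 0·1 + 0·1 + 4·3 + 1·-1 + 2·-1 + 1·-1 + -1·-2.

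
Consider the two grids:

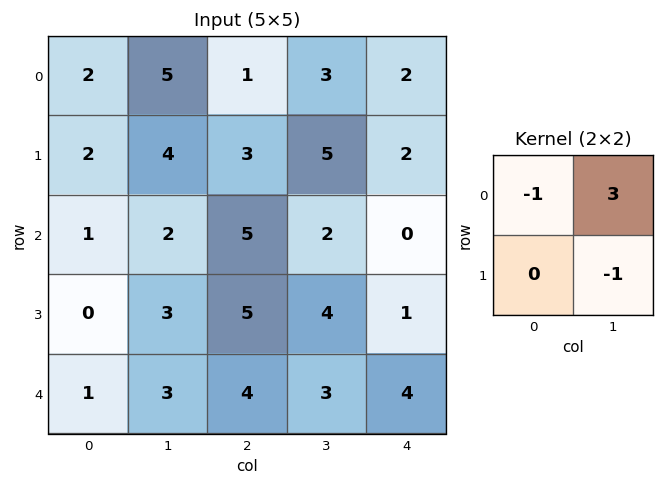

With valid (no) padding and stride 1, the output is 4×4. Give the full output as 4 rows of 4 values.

Output[0,0]: The receptive field on the input at this output position is [2 5 / 2 4]. Elementwise product with the kernel and sum: 2·-1 + 5·3 + 4·-1.
Output[0,1]: The receptive field on the input at this output position is [5 1 / 4 3]. Elementwise product with the kernel and sum: 5·-1 + 1·3 + 3·-1.

9 -5 3 1
8 0 10 1
2 8 -3 -3
6 8 4 -5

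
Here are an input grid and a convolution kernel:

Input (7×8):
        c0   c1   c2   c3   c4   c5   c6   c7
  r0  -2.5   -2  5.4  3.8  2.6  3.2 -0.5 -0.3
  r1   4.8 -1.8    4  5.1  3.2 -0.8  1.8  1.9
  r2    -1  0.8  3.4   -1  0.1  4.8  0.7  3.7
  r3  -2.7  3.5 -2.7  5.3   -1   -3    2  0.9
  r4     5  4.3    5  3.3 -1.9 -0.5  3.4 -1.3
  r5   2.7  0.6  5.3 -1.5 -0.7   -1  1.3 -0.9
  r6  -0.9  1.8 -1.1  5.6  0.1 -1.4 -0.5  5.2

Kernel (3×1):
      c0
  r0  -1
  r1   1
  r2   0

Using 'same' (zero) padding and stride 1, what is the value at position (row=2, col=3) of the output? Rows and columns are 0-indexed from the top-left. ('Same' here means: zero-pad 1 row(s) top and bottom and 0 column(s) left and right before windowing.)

-6.1

The receptive field on the zero-padded input at this output position is [5.1 / -1 / 5.3]. Elementwise product with the kernel and sum: 5.1·-1 + -1·1.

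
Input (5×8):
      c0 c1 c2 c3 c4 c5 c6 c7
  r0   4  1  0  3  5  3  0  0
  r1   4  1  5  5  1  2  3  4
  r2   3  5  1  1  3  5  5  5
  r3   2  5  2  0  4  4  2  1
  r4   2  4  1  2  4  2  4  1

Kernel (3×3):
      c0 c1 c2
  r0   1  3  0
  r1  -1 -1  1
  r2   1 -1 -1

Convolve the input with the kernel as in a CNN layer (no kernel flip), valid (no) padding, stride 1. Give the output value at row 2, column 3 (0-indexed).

6

The receptive field on the input at this output position is [1 3 5 / 0 4 4 / 2 4 2]. Elementwise product with the kernel and sum: 1·1 + 3·3 + 0·-1 + 4·-1 + 4·1 + 2·1 + 4·-1 + 2·-1.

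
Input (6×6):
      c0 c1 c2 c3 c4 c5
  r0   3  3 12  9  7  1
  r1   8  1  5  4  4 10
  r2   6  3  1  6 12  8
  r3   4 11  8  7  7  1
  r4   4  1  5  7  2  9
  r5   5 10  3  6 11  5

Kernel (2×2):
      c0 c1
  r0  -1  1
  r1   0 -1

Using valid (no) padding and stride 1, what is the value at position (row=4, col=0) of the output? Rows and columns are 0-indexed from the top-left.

The receptive field on the input at this output position is [4 1 / 5 10]. Elementwise product with the kernel and sum: 4·-1 + 1·1 + 10·-1.

-13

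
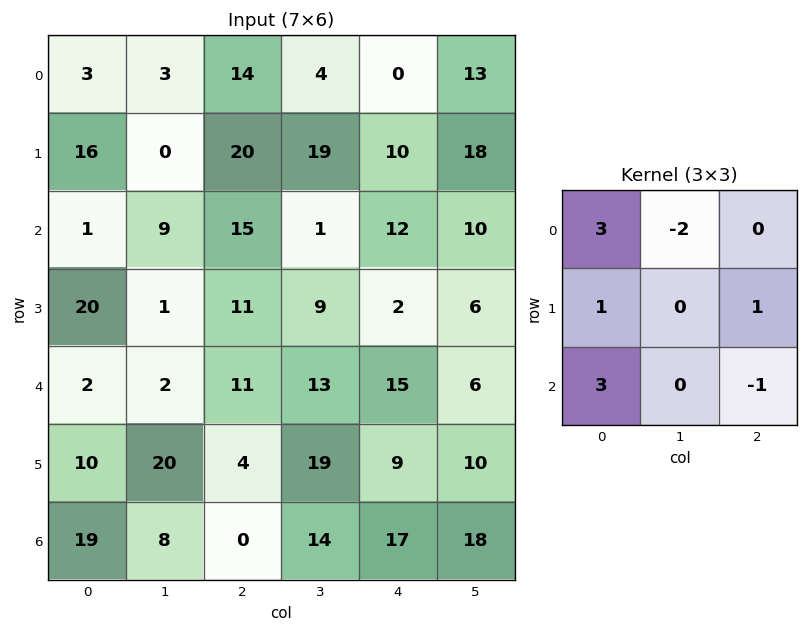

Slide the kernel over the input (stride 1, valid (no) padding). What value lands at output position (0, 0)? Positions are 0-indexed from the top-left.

27

The receptive field on the input at this output position is [3 3 14 / 16 0 20 / 1 9 15]. Elementwise product with the kernel and sum: 3·3 + 3·-2 + 16·1 + 20·1 + 1·3 + 15·-1.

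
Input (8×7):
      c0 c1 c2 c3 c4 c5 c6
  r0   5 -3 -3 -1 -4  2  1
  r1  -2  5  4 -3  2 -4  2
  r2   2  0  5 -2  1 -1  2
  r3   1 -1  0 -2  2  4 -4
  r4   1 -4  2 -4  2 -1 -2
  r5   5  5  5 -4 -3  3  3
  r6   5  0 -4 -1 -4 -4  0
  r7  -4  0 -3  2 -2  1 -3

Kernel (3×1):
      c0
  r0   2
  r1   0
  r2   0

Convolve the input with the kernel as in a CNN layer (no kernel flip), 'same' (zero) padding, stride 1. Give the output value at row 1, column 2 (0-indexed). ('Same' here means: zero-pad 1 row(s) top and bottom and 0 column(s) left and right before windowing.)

The receptive field on the zero-padded input at this output position is [-3 / 4 / 5]. Elementwise product with the kernel and sum: -3·2.

-6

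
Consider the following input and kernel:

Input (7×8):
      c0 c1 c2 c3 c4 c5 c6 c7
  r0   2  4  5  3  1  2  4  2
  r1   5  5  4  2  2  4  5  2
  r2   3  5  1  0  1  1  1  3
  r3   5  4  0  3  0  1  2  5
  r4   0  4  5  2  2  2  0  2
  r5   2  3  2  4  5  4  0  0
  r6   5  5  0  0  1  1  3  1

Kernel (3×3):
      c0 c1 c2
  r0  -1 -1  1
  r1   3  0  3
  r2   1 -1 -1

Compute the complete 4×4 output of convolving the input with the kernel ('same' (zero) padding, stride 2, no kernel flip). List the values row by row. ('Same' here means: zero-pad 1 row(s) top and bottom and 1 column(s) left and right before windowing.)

Output[0,0]: The receptive field on the zero-padded input at this output position is [0 0 0 / 0 2 4 / 0 5 5]. Elementwise product with the kernel and sum: 0·-1 + 0·-1 + 0·1 + 0·3 + 4·3 + 0·1 + 5·-1 + 5·-1.
Output[0,1]: The receptive field on the zero-padded input at this output position is [0 0 0 / 4 5 3 / 5 4 2]. Elementwise product with the kernel and sum: 0·-1 + 0·-1 + 0·1 + 4·3 + 3·3 + 5·1 + 4·-1 + 2·-1.

2 20 11 9
6 9 5 -1
6 14 5 18
16 14 -2 2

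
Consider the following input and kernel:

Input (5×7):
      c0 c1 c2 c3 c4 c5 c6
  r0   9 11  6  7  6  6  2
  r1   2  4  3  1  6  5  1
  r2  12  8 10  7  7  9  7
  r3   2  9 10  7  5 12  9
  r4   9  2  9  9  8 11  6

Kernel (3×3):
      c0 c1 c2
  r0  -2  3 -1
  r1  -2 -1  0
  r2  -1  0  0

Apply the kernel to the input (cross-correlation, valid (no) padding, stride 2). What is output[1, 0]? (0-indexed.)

The receptive field on the input at this output position is [12 8 10 / 2 9 10 / 9 2 9]. Elementwise product with the kernel and sum: 12·-2 + 8·3 + 10·-1 + 2·-2 + 9·-1 + 9·-1.

-32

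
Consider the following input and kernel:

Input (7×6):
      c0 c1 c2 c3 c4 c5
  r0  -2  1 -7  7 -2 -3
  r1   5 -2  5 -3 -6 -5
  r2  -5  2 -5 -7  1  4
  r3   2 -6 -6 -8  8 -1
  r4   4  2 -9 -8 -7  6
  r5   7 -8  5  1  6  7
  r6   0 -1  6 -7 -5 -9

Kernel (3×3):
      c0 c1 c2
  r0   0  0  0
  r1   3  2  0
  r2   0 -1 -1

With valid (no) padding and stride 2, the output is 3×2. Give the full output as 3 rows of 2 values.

14 15
1 -19
0 29

Output[0,0]: The receptive field on the input at this output position is [-2 1 -7 / 5 -2 5 / -5 2 -5]. Elementwise product with the kernel and sum: 5·3 + -2·2 + 2·-1 + -5·-1.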